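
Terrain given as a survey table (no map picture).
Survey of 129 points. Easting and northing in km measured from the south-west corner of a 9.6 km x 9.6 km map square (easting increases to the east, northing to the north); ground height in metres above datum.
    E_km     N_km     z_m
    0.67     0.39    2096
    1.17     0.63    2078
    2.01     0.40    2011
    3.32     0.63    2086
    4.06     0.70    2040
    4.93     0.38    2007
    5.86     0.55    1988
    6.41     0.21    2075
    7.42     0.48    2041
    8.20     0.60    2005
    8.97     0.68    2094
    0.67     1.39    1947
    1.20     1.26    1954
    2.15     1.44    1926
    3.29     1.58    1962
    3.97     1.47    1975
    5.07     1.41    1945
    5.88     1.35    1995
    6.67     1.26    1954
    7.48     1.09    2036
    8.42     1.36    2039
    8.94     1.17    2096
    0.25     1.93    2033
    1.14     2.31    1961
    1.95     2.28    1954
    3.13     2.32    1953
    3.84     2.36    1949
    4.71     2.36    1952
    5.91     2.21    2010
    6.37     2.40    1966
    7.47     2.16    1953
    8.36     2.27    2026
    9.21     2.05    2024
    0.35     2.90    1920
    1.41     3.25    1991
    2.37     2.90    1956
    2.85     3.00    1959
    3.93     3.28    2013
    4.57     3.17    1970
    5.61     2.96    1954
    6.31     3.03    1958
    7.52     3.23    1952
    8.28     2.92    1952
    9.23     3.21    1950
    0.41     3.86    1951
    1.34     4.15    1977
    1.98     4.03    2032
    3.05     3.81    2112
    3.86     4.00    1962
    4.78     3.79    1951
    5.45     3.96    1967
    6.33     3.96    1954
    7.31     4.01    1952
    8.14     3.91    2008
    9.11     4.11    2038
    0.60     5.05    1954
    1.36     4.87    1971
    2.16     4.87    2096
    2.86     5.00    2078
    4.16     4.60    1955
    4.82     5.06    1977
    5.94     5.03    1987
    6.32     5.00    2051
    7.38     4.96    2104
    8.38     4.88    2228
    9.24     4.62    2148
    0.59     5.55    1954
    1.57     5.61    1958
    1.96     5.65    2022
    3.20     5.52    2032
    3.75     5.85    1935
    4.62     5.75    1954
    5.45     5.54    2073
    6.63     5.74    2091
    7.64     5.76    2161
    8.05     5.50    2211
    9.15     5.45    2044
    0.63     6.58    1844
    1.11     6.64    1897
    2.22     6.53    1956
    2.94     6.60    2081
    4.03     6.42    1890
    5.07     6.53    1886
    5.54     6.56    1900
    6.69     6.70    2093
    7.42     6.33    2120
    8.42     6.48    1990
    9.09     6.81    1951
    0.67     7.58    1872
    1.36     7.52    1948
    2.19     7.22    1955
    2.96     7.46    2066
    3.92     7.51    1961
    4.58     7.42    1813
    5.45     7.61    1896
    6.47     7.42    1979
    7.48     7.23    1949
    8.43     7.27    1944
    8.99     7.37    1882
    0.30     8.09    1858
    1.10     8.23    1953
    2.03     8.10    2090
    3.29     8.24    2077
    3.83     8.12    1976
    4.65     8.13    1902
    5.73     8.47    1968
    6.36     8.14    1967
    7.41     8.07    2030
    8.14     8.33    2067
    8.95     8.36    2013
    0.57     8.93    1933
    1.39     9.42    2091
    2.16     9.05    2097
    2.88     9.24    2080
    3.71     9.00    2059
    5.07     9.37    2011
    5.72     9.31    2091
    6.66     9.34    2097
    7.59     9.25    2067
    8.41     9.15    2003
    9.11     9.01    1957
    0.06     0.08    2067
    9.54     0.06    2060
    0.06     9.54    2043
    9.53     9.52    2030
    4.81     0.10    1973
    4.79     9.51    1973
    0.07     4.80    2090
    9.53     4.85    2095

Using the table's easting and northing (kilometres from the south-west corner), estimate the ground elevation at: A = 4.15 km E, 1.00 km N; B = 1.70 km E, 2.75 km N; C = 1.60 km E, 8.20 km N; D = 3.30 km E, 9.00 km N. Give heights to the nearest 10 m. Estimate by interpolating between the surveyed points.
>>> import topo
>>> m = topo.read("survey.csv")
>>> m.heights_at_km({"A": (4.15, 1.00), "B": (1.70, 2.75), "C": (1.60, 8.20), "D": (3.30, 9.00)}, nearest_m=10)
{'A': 2020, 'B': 1970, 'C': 2020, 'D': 2060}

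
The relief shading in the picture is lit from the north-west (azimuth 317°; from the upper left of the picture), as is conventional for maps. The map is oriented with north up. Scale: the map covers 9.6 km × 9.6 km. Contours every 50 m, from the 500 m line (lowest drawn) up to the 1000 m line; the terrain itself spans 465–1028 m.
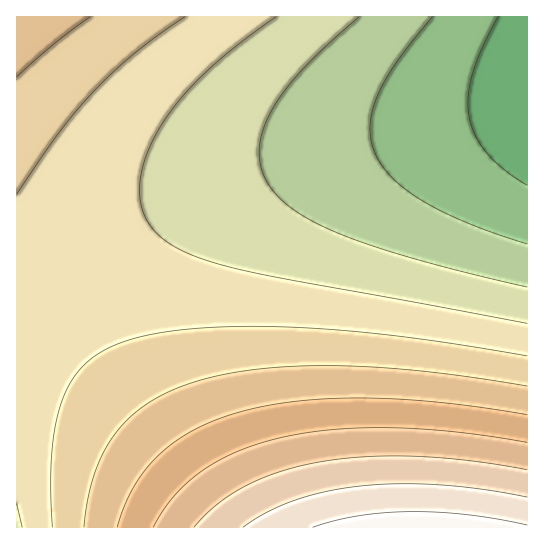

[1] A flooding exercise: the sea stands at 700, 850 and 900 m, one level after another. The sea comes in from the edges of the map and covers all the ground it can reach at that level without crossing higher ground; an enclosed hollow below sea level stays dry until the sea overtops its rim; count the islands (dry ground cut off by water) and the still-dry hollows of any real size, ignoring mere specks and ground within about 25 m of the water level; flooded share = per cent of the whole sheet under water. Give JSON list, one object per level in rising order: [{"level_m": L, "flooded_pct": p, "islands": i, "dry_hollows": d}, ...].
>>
[{"level_m": 700, "flooded_pct": 61, "islands": 0, "dry_hollows": 0}, {"level_m": 850, "flooded_pct": 88, "islands": 0, "dry_hollows": 0}, {"level_m": 900, "flooded_pct": 92, "islands": 0, "dry_hollows": 0}]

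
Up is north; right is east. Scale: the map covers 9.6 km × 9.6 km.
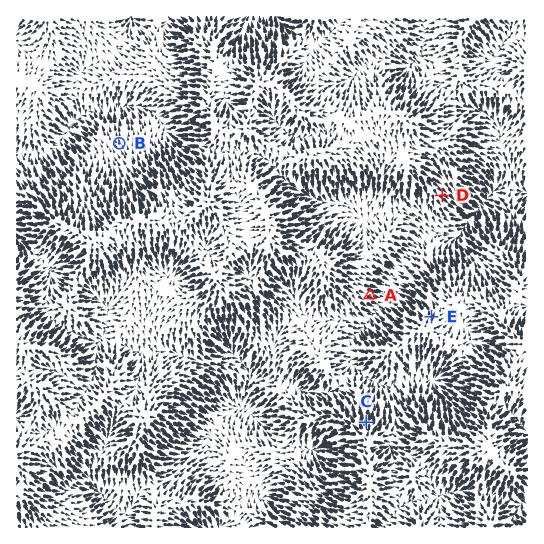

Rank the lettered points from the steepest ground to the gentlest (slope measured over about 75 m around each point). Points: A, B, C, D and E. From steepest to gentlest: C A D E B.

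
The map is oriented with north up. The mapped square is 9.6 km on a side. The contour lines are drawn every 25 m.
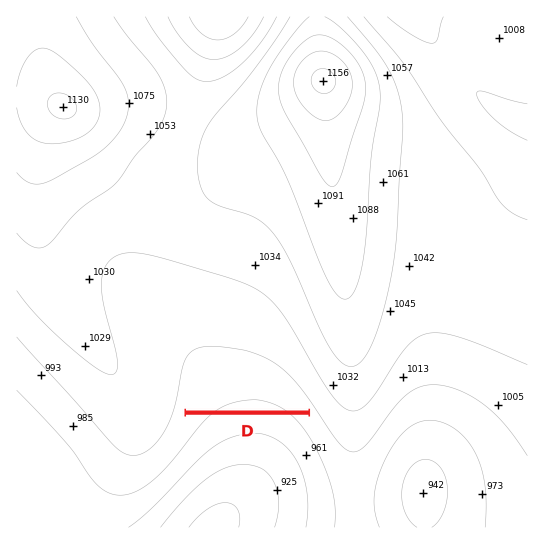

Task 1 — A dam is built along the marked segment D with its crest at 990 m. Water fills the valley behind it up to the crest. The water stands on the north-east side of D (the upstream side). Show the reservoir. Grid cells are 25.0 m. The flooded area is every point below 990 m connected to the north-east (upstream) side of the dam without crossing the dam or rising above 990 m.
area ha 112.9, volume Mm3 9.33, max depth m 22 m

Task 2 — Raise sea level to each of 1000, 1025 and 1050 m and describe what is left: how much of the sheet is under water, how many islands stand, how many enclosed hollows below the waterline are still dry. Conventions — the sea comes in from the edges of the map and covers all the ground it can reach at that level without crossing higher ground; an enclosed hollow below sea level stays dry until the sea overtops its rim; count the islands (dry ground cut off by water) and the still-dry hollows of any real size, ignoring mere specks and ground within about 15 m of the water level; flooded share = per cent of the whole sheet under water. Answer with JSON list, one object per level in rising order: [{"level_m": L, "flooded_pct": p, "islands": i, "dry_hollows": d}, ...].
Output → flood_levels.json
[{"level_m": 1000, "flooded_pct": 27, "islands": 0, "dry_hollows": 0}, {"level_m": 1025, "flooded_pct": 48, "islands": 0, "dry_hollows": 0}, {"level_m": 1050, "flooded_pct": 73, "islands": 0, "dry_hollows": 0}]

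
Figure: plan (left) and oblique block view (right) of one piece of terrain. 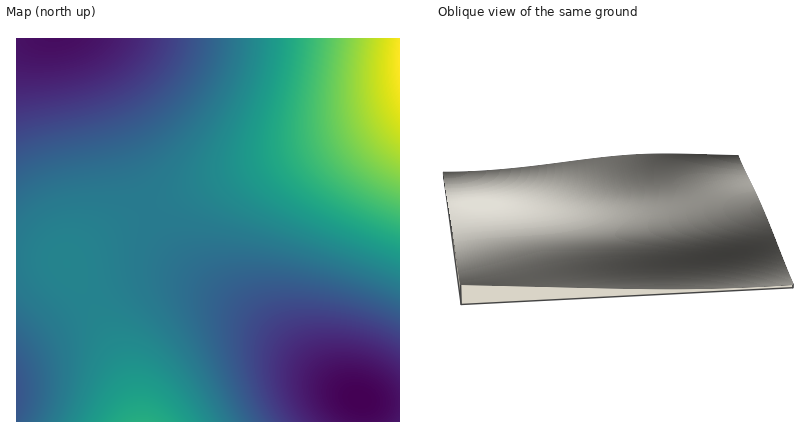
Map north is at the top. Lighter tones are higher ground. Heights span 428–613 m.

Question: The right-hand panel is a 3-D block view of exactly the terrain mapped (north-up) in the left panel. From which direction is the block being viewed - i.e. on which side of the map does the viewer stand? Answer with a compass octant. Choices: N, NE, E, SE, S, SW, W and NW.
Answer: N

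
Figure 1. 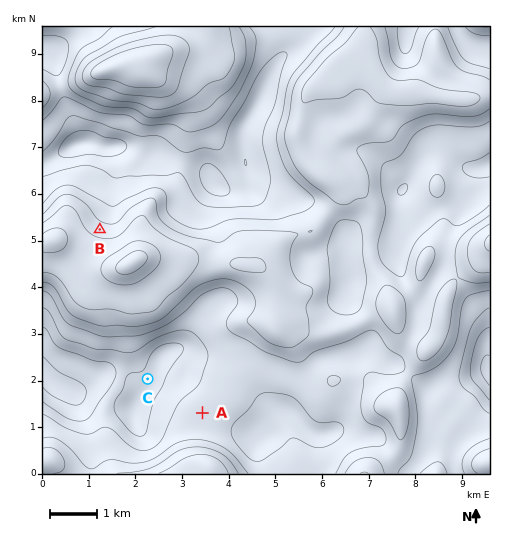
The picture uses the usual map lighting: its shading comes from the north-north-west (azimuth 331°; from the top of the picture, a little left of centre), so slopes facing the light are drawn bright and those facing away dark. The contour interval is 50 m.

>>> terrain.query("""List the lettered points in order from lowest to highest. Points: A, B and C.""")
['C', 'A', 'B']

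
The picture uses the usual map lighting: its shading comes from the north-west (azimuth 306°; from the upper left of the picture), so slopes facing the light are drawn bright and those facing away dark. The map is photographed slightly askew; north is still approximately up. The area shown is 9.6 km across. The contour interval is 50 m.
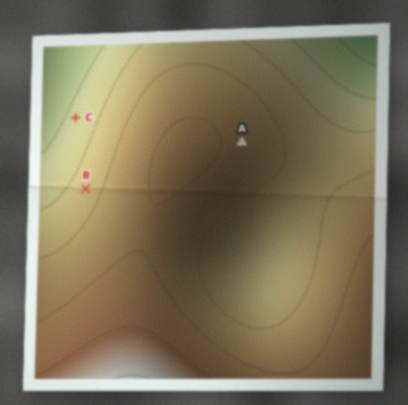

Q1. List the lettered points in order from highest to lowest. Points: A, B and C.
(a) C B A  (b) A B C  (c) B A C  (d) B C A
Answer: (b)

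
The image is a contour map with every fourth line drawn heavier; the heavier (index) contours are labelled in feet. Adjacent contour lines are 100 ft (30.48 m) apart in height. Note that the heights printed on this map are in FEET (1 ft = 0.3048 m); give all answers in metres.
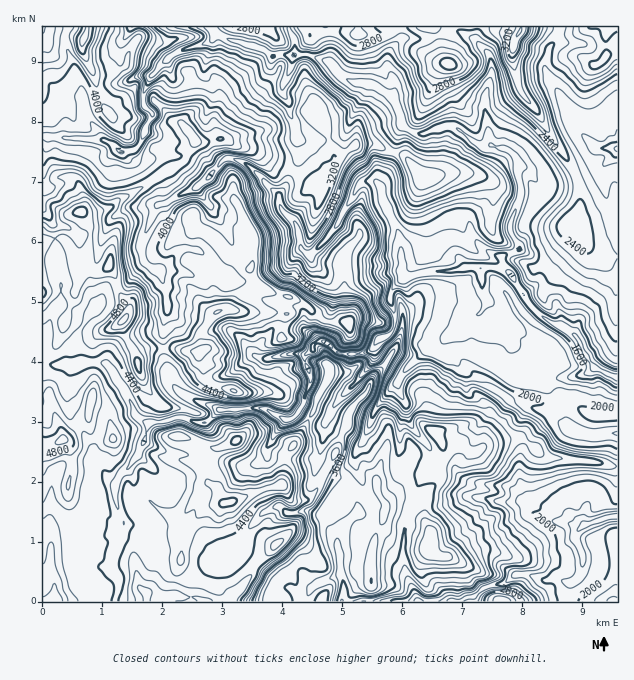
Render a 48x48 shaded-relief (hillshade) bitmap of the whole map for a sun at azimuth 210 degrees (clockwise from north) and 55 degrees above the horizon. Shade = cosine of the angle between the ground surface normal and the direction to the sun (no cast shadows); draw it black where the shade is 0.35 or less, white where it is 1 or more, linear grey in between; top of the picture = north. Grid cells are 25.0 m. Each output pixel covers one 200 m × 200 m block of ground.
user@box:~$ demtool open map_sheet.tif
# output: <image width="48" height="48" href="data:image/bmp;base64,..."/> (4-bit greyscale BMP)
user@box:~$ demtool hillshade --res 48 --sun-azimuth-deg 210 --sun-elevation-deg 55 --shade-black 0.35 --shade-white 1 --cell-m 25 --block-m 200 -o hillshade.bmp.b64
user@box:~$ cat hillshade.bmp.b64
<image width="48" height="48" href="data:image/bmp;base64,Qk32BAAAAAAAAHYAAAAoAAAAMAAAADAAAAABAAQAAAAAAIAEAAATCwAAEwsAABAAAAAAAAAAAAAAABEREQAiIiIAMzMzAERERABVVVUAZmZmAHd3dwCIiIgAmZmZAKqqqgC7u7sAzMzMAN3d3QDu7u4A////AJiKq7y5mYiZiJqrp4ztzM7d3tUAJImaqaiaqryZmpmqqIq7uq3tqs7d7LhUaKqqqqmrqsuZu6qqqZrLypzKit7e3KiKy7uqu6qru7uru6q7usqsuJy6m97cp2i8qamby6qru7q7uqu7u8yal6y6q8y4VomYiImcvKq7uru7u7vMuqmXV7u6uruWZ4d3d4iqmqq7ury7u7zcupdUScu7urp1Z3d3eJq7qavLury7u8zcuqmYm7u7urp2ZnZ3mrvMy7zKqru7q7zKmr3Ziqu8qaqXeJmau7vMzcy6qrq6u7ynaKyGiqurmaqZm7u7zMzM3cu6q7mqvMuXd3dmiqiqmaqqrNy83d3e7cy6vLqszMuquoiHmqeZqqqrzcus3czLqcy6zbqs3MusyqmpmZeJqam7u7mcynVVVquazJiqunWLp4dWaIiZmYrLqYiKlTR4iamLuoe6dDVTJCIjiap4lmqXd3Z3U2q8zKibuXjdqIhlUynHuqlpU1hVZmZUR6vMu6mruHzsmJvu2967m6eHM5mHZWRGiau5mImql53Yau/+yrp5fJmFJ7qGVVRnmamHdYmpd862re63NGd1nKmDOZdkV2Z5qqmGZ6q6m96HzuyXVXdDuSEweJY0iYiru7qHzry8zex53cuWWLuakAmEaWVoqZq7u7ls7szM3upoqZlkje62ev5mhliqqru7u5aO7czLzdl4iJl53dyoz/1FtYmruqu7uWjd3du7qrl3mru93Mus7rdFRpmruqq7iL3t3cu7uphWrLqamau6YiEACImqu6q5je3t3KvLzKU2rKh3iqhQADIRRmmaqpun3t3d3JvMzZM3u6qZu2AABZdURHiJmKt67d3d3KvLzGNqy7u8ySABSrl0R6qqqrqd3M3dzLu6qUSc3LvMuUJEmqqHaczMvMzcrN3cu7uqp1aszLzLuUJX2YqnScy7zM7Lzd3Lqpmrp3eqvMuquBFL23mjStzMzN2c3d3KqYvMmHeam7iLtABu2ahxXO3MzNucy7u6mau5Z3iamHaskATO2ZdCje3MzdurupmpmqmGRoiruEa7YCruymdWve7c3dyqu6qpmquVRnm8yph5QG3cumZ5zd3MzcuIu7y5q7p0aIibu6uWA83Lqoeb7duruqhYvN25qpdmiHiqu7q3jdqqqpmb7sh4dkRaze2ZmYd4iLybu8vN7JiJqqqr22RWU1et3uuJqaqqreyazLq7mIiKu5iHdkZ2WKvd79eLu8zM3tmpy4eGZ3eMy5dlZ6y6vcze/4esvLu73ah7lmdmZmWMynZGat7N7L3v+1m8u7u82oWMVFdndmWbpzNGe93cy73v1WrMu7u8yXWGV3eId2eqcgN4vd3cy73edIzdy8y9yIeFeqiXd3mZQUrN3d7ty73dZr3ty8zOqal5mYh2ZneWRb7t3u3duY3sed3dy7vdiZmJuXZEVZu5vO7t3typdo7sesy6vKvciaiZqYZorN293e7czcuoeL7bebu8u6vLmJaGepiM7uqu3e3Lzcy5i+7MqLzdzA=="/>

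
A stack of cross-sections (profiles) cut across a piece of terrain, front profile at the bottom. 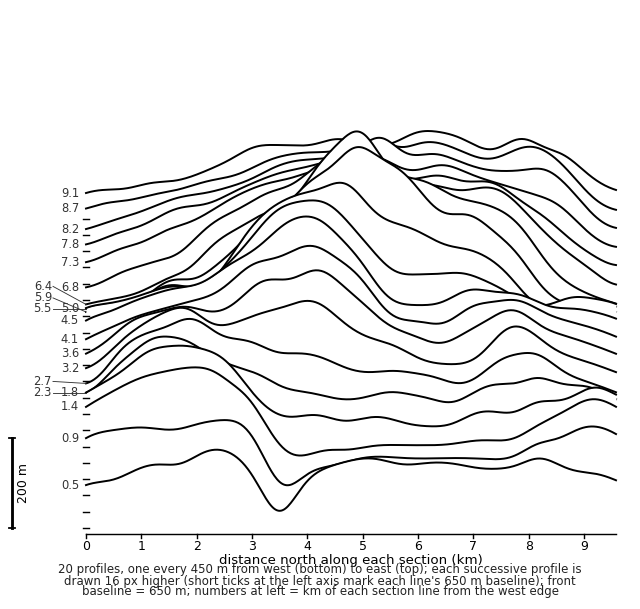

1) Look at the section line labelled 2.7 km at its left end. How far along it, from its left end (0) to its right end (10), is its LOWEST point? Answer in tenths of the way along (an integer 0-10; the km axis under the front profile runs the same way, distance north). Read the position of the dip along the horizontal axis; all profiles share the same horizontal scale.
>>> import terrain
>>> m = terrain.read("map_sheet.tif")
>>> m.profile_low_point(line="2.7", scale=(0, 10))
10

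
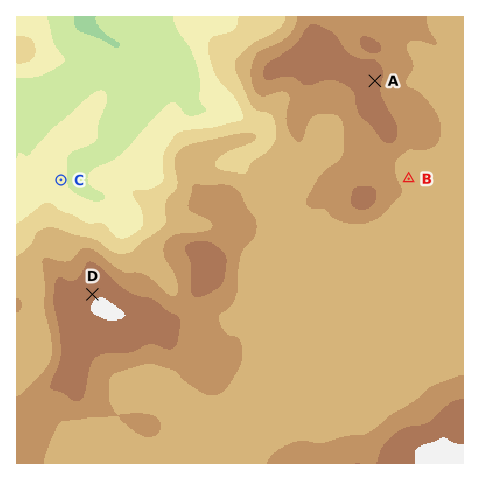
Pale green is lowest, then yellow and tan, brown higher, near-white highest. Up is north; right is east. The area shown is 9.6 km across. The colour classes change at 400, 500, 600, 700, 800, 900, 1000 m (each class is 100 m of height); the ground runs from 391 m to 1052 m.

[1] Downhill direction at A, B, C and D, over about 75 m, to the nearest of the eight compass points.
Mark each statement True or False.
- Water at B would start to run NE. True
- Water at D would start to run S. False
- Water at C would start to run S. False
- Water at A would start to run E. True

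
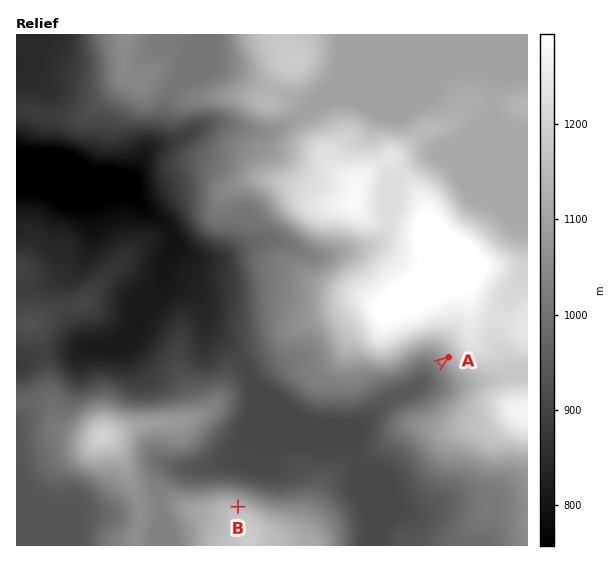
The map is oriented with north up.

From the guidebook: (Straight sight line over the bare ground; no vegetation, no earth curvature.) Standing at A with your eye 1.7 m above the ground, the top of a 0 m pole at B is visible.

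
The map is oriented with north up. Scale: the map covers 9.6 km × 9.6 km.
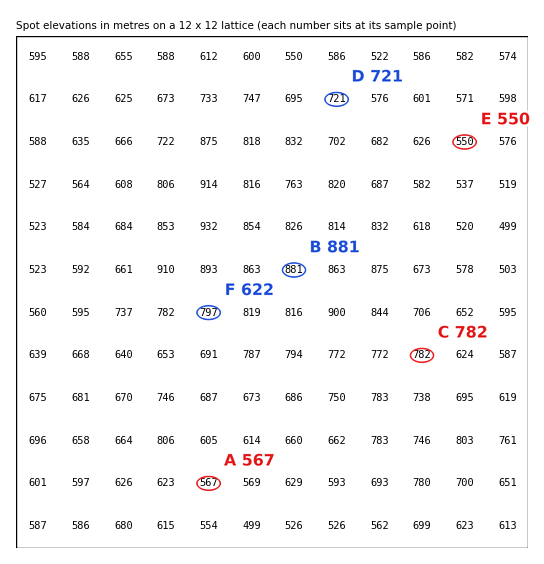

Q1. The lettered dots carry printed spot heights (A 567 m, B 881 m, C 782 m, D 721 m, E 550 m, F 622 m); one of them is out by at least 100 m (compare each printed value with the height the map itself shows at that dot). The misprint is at F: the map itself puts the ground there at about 797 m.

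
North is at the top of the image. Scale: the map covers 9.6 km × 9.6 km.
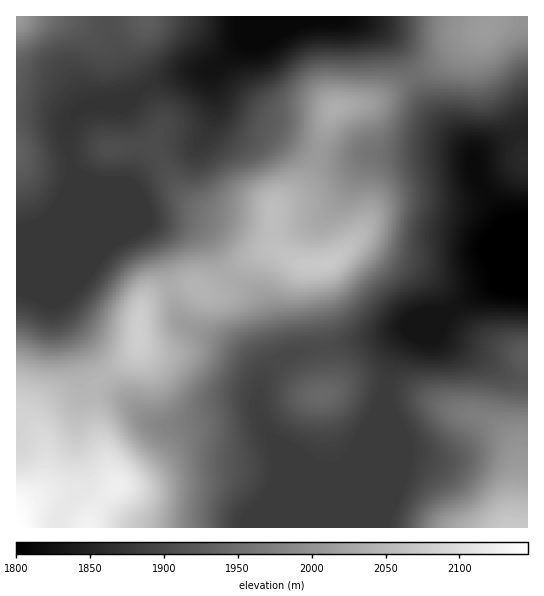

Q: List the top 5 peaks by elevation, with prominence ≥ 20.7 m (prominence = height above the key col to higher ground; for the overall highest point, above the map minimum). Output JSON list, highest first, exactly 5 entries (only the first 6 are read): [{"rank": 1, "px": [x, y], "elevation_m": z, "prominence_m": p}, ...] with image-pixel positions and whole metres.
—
[{"rank": 1, "px": [139, 334], "elevation_m": 2080, "prominence_m": 35}, {"rank": 2, "px": [327, 263], "elevation_m": 2072, "prominence_m": 41}, {"rank": 3, "px": [335, 107], "elevation_m": 2036, "prominence_m": 27}, {"rank": 4, "px": [486, 30], "elevation_m": 2012, "prominence_m": 61}, {"rank": 5, "px": [322, 395], "elevation_m": 1943, "prominence_m": 39}]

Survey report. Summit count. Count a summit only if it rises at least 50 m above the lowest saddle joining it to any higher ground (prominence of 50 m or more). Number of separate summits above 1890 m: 1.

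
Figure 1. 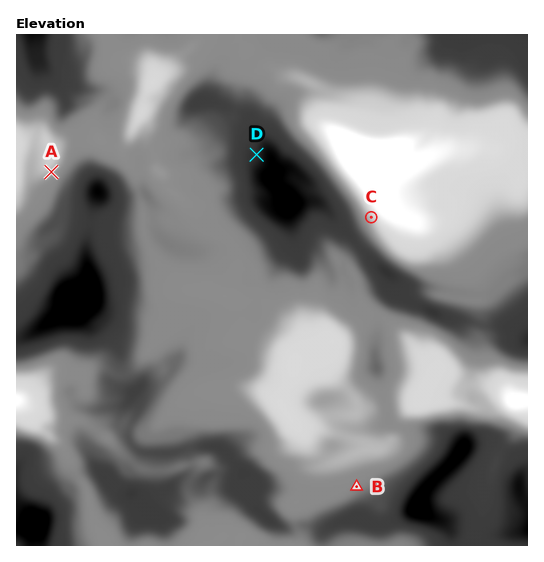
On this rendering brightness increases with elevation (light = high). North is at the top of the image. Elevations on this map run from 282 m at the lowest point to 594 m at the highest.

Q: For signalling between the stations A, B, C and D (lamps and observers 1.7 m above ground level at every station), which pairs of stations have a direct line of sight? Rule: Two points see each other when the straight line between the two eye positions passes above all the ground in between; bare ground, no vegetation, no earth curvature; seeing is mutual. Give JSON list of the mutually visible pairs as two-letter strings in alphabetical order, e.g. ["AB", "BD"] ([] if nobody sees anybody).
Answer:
["AC", "CD"]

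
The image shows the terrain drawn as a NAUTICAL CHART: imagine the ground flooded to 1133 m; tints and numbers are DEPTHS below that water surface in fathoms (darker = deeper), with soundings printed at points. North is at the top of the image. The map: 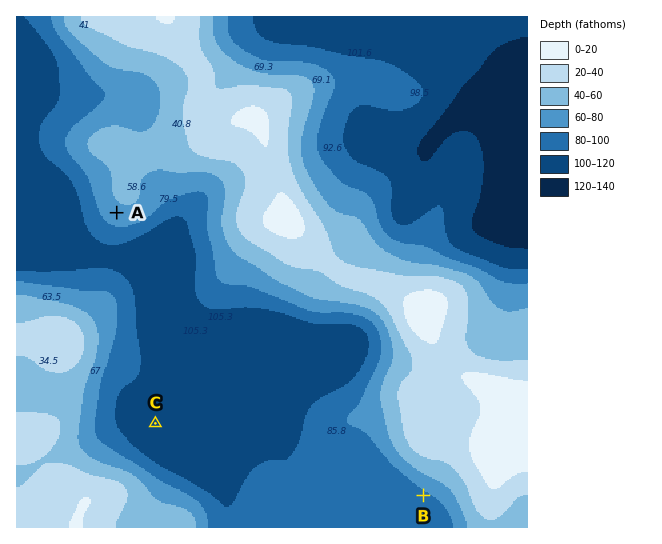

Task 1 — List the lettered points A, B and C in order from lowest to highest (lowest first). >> C B A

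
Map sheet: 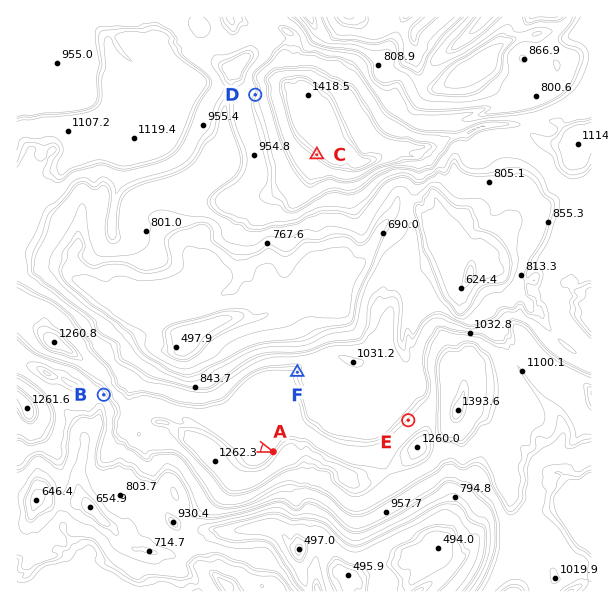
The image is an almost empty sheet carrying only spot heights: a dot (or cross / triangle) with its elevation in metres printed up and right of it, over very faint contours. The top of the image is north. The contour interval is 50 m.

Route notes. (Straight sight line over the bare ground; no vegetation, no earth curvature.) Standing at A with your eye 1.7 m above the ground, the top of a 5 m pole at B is out of sight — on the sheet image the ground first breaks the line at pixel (232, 438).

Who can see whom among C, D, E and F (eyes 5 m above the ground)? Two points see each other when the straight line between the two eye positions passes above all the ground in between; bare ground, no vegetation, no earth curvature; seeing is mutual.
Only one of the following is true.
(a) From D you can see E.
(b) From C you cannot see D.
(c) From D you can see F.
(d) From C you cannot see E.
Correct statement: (b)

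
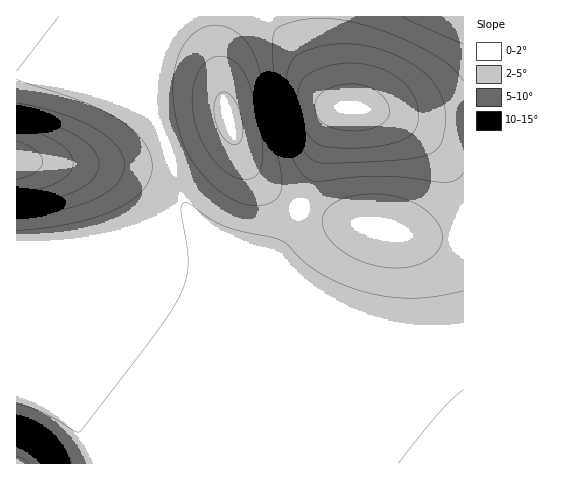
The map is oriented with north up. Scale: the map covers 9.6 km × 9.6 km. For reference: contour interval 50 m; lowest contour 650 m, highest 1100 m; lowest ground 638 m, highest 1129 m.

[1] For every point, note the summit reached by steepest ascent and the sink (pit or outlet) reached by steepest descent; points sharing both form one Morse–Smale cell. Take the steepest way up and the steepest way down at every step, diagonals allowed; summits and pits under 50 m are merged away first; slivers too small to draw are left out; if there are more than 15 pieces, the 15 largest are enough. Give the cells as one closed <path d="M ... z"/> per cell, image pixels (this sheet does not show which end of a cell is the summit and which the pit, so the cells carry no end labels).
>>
<path d="M167 151l-31 10-28 3-92-3 0 214 45 35 17 17 15 22 5 14 365 1 1-38-38-37-69-57-62-43-31-30-29-9-12-5-27-24-13-20z"/><path d="M302 208l-2 2-20 39-13 13 34 32 52 35 52 42 58 55 1-189-30 1-23-3-32-8-42-7z"/><path d="M174 16l-157 0-1 144 57 4 35 0 28-3 31-10-3-12-13-30 0-28 9-38z"/><path d="M319 16l-106 1 1 23 10 59 6 25 9 26 14 23 18 18 28 16 3 0 9-24 18-57 13-17 6-1-9-9-6-12-9-33z"/><path d="M353 107l-11 2-11 13-15 49-15 37 36 12 42 7 32 8 23 3 29-2 1-117-55-1z"/><path d="M463 16l-143 0-1 12 5 26 15 45 9 8 15 1 36 8 64 3z"/><path d="M229 123l-12 9-49 20 15 49 13 20 27 24 12 5 21 5 13 6 13-16 19-37-25-14-23-21-14-23z"/><path d="M213 16l-38 0-11 17-8 21-5 27 0 28 17 42 49-19 13-9-10-45z"/><path d="M17 375l-1 88 81 1-4-15-15-22-17-17z"/>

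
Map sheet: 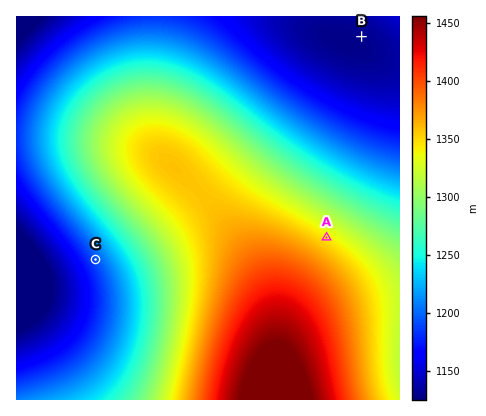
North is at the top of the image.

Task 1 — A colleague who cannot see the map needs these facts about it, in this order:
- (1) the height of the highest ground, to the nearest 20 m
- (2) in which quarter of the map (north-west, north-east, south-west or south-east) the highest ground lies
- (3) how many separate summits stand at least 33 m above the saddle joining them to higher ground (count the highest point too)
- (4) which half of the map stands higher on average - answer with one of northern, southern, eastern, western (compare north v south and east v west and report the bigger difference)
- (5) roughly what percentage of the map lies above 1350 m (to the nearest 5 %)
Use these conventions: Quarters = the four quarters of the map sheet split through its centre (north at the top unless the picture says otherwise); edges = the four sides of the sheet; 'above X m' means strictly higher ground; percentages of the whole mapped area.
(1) The highest point reaches roughly 1480 m.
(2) The highest ground is in the south-east quarter.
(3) Counting only tops that stand 33 m proud, the map has 1 summit.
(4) On average the southern half of the map is the higher ground.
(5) Roughly 25 % of the ground is higher than 1350 m.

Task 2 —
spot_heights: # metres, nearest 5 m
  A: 1345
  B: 1130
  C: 1195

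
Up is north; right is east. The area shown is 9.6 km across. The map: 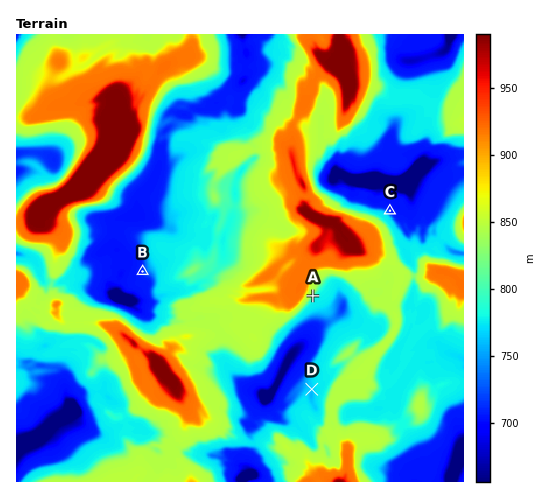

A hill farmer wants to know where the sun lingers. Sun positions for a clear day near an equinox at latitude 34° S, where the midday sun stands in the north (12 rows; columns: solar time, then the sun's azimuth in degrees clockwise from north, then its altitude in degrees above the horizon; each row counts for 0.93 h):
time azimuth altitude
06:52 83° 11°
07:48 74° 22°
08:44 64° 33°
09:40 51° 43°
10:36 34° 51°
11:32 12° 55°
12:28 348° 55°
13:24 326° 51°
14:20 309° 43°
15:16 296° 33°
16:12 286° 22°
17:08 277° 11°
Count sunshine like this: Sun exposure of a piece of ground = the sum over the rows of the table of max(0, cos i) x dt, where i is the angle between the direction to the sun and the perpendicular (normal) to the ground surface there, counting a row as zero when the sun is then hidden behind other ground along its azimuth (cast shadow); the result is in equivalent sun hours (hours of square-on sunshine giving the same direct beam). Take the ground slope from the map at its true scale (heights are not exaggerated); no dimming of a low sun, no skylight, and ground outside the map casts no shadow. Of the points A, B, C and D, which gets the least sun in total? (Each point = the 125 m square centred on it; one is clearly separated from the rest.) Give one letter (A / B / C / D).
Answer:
A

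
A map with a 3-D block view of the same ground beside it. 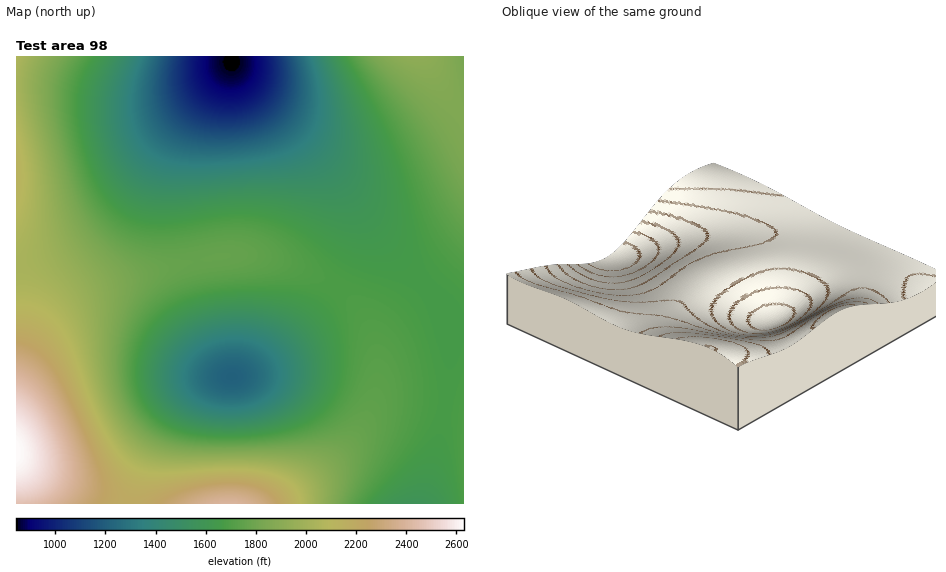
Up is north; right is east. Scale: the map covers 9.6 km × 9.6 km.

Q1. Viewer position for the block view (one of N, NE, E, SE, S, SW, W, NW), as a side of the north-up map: SW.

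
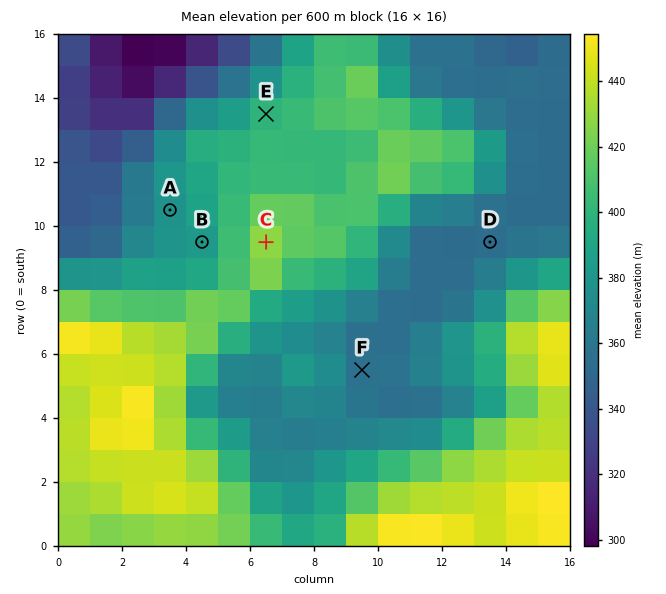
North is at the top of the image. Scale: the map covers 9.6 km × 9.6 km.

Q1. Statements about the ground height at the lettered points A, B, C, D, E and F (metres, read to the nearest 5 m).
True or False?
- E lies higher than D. True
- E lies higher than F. True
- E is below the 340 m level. False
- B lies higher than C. False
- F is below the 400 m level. True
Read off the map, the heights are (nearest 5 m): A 380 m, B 380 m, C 430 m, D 355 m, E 400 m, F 355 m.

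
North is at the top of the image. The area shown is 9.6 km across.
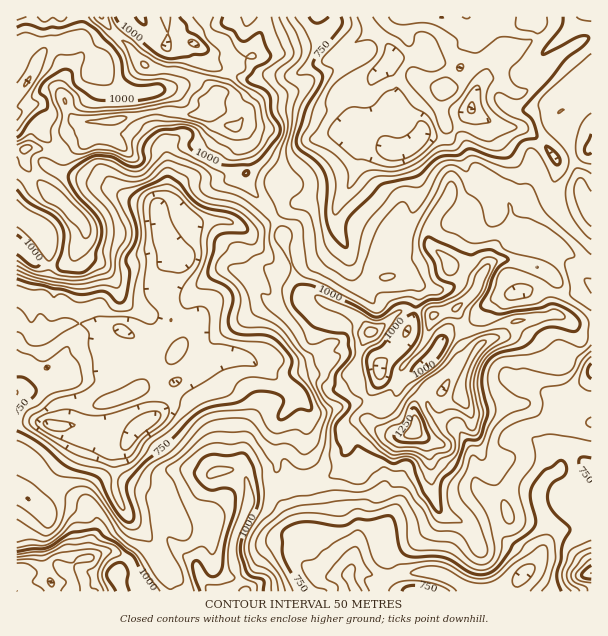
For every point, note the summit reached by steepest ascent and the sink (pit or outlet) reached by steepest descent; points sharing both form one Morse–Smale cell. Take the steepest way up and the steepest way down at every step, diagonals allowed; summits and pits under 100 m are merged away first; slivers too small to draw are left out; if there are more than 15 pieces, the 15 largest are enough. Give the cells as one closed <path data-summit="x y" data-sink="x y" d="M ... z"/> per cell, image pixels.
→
<path data-summit="414 432" data-sink="411 146" d="M579 16l-213 0 0 4 6 9 12 10 8 17-20 22-21 2-14 12 12 16 1 6-2 9-7 10-17 3-6 7-8 15-26 30 12 12 5 3-13 3-14 12 6 9 10 36 3 2 15-3 13-6 9-6 10-10 1-4 7 13 4 20 10 13 22 6 30-5 4 4-3 22 19 7 22-8 20-18 4-11 10-16 2-9 8-13 10-7 21-4 12 8 9 10-2 10-8 11 9 5 5 7-3 13 0 20 22 10 16 0 1-225-25 9-9 6-4 14-20 22 0 27-11 21-13 10-6-13-28-25-7-14-3-12-10-11-11-8-5-15 0-11 4-9 18-8 10-11 4-9 0-18 12 14 22 12 15 4 7-5 8-12 34-31z"/><path data-summit="414 432" data-sink="348 575" d="M558 314l-45 8-13 15-18 6-10 13-9 19-3 12 1 10-23 7-12-18-11 18 0 27-2 2-9 3-14-2-13-6-12-8-8 0-13 6-2 2 0 10 6 9-5 12 0 8-7 7-18 7-24 0-14 4 2 15 13 30 17 10 20 22 16 12 8-4 19 7 12 1 21-6 27 0 18 8 15 12 47 0 3-13 17-15 11-19 2-18-10-29 4-15 22-17 8-3 10 0 8 7 2 0 0-146-17 0z"/><path data-summit="207 114" data-sink="138 428" d="M167 110l-17 2-36 9-22 1-4 18-25 14-7 0-18-6-22 2 0 168 17 20 8 0 16-10 12-4 44 2 19 10 8 6 12 0 9-4 8-8 3-10-4-33 1-15 6-14 0-6-6-6-6-12-5-19 10-4 9 0 12 12 33-3 8 2 16 8 8 0 20-12-28-38 0-42-5-7-5-4-9-1-12-14-24 3z"/><path data-summit="246 591" data-sink="138 428" d="M236 356l-12 0-18 6-17 12-15 8-12 28-9 8-15 9-11 16-13 10 1 38 3 9 12 19 21 21 7 14 11 12 0 16 4 10 71-1-10-27 0-25 14-35 0-10 6-4 16-2 10-5-6-30 3-28 5-9 10-11 6-12-25-17-9-9z"/><path data-summit="371 332" data-sink="138 428" d="M177 211l-9 0-10 4 5 19 6 12 6 6 0 6-6 14-1 22 4 24 5 2 14 0 7 6 0 21 3 19 23-10 12 0 22 8 21 16 14 8 21 24 10 0 35-10 15-15 5-7 1-15 22-21 12-26 0-8-15 2-15 13-13 7-7-9-11-10-50-21-7-8-4-18-16 0-20-20-4-9-10-9-20-8-33 3z"/><path data-summit="414 432" data-sink="138 428" d="M531 230l-21 4-12 9-6 11-2 9-10 16-4 11-20 18-22 8-18-6-14 34-22 21-2 18-15 15-39 14-13-2-12-14-4 3-13 17-5 9-3 28 3 9 0 14 4 8 13-3 24 0 18-7 7-7 0-8 5-12-6-9 0-10 11-7 12-1 12 8 13 6 14 2 9-3 2-2 0-27 13-19 0 7 10 12 23-7-1-10 3-12 9-19 10-13 18-6 13-15 40-8 0-20 3-13-5-7-9-5 8-11 2-10-9-10z"/><path data-summit="414 432" data-sink="138 428" d="M176 319l-6 2-1 9-8 8-9 4-12 0-8-6-19-10-29-2-21 1-22 13-8 0-17-18 1 174 7 2 6 4 24-24 20-32 2-9-4-9 14 1 4 10 8 8 9 5 9 0 7-4 15-19 15-9 9-8 12-27 26-17-2-19 0-21-7-6z"/><path data-summit="207 114" data-sink="411 146" d="M365 16l-99 0-13 38-21 9 0 6-8 20-12 10-1 12 4 1 12 14 12 2 5 7 0 17 3 7-1 21 27 37 15-11 13-3-13-11-4-4 2-3 20-21 12-21 6-7 17-3 7-10 2-9-1-6-12-16 14-12 21-2 20-22-4-11-16-16z"/><path data-summit="207 114" data-sink="27 81" d="M101 16l-85 1 1 133 21-2 18 6 7 0 25-14 4-18 22-1 47-11 30 5 18-1 2-3 0-7 5-11-10-9-20-11-34-5-9-4-15-19-22-21z"/><path data-summit="18 575" data-sink="138 428" d="M83 426l-11 0 4 9-2 9-10 18-26 30-8 8-6-4-8-1 0 96 155 1-2-26-11-12-7-14-21-21-12-19-3-9-1-33 0-5 2-3-9 0-9-5-8-8-4-9z"/><path data-summit="414 432" data-sink="471 108" d="M591 16l-10 0-7 10-23 20-11 11-8 12-7 5-15-4-22-12-12-14 0 18-4 9-10 11-7 4-9 2-4 5-2 17 5 15 18 15 13 30 28 25 6 13 13-10 11-21 0-27 20-22 4-14 9-6 12-4 13-6z"/><path data-summit="246 591" data-sink="348 575" d="M279 484l-9 4-16 2-6 4 0 10-14 35-2 18 12 34 112 1-7-17-17-13-20-22-17-10-13-30 0-14z"/><path data-summit="591 573" data-sink="348 575" d="M582 463l-10 0-8 3-22 17-4 15 10 29-1 12-6 16-6 9-17 15-2 13 76-1 0-120z"/><path data-summit="207 114" data-sink="194 44" d="M204 16l-102 1 4 7 22 21 15 19 9 4 22 2 17 4 15 10 10 12 8-7 4-6 4-14 0-7-4-14-18-15-5-9z"/><path data-summit="371 332" data-sink="411 146" d="M341 236l-1 4-19 16-29 10 4 18 7 8 50 21 11 10 7 9 13-7 15-13 16-3 3-22-4-4-30 5-22-6-10-13-4-20z"/>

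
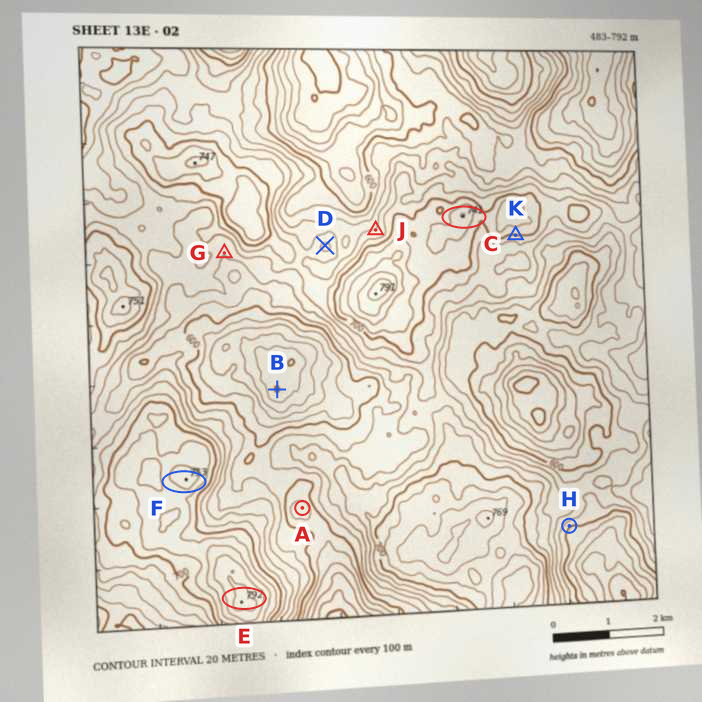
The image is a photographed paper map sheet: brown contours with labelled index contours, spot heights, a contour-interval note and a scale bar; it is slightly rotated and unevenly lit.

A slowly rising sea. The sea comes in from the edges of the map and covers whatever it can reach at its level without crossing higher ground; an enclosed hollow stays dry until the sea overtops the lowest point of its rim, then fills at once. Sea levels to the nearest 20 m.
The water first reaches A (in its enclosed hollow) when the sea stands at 600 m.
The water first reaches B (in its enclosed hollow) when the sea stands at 620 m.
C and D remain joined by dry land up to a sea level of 660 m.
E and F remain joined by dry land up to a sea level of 720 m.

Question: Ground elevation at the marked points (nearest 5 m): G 640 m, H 605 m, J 660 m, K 700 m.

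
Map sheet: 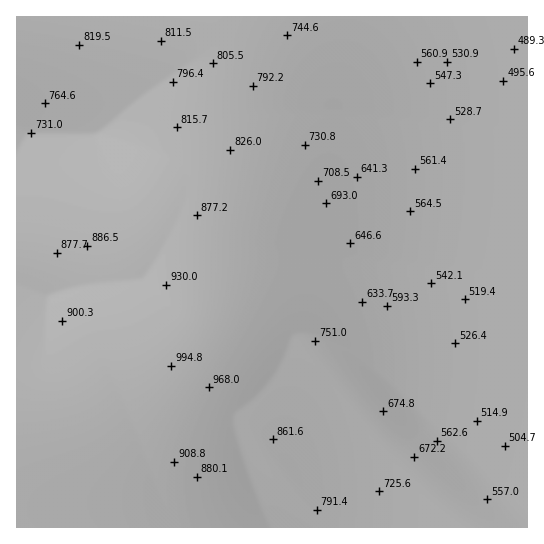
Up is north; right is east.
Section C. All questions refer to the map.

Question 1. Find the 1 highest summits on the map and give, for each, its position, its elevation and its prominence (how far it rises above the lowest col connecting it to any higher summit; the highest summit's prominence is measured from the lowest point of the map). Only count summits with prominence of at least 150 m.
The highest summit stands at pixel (171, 366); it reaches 995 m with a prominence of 513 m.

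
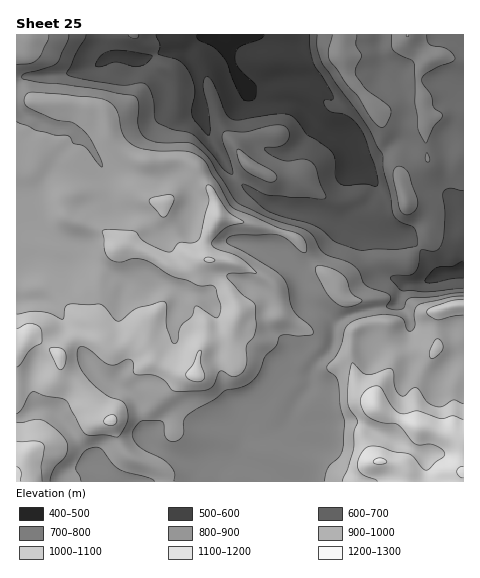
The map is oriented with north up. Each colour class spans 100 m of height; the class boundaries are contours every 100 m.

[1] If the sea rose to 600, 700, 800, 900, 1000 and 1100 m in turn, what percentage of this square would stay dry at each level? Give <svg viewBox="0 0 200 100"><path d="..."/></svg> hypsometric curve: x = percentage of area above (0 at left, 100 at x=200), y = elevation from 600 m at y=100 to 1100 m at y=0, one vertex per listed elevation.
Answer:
<svg viewBox="0 0 200 100"><path d="M185 100l-21-20-26-20-40-20-60-20-30-20"/></svg>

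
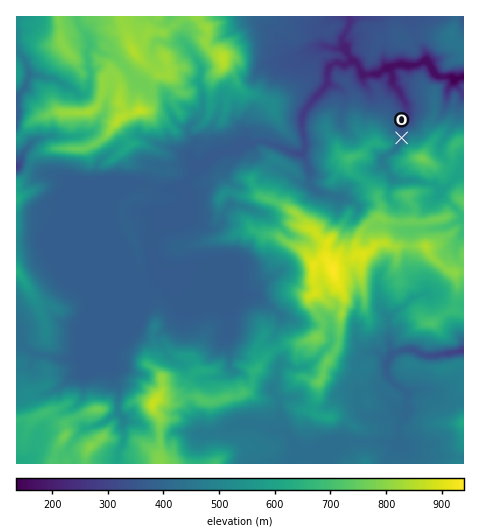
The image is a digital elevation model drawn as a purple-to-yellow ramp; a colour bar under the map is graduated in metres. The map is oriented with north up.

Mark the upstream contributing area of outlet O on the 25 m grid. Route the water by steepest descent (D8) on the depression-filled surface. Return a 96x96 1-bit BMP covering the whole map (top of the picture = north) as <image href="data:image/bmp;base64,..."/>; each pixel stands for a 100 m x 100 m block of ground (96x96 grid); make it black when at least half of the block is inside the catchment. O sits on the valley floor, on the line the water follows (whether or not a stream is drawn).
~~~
<image width="96" height="96" href="data:image/bmp;base64,Qk2+BAAAAAAAAD4AAAAoAAAAYAAAAGAAAAABAAEAAAAAAIAEAAATCwAAEwsAAAIAAAAAAAAA////AAAAAAAAAAAAAAAAAAAAAAAAAAAAAAAAAAAAAAAAAAAAAAAAAAAAAAAAAAAAAAAAAAAAAAAAAAAAAAAAAAAAAAAAAAAAAAAAAAAAAAAAAAAAAAAAAAAAAAAAAAAAAAAAAAAAAAAAAAAAAAAAAAAAAAAAAAAAAAAAAAAAAAAAAAAAAAAAAAAAAAAAAAAAAAAAAAAAAAAAAAAAAAAAAAAAAAAAAAAAAAAAAAAAAAAAAAAAAAAAAAAAAAAAAAAAAAAAAAAAAAAAAAAAAAAAAAAAAAAAAAAAAAAAAAAAAAAAAAAAAAAAAAAAAAAAAAAAAAAAAAAAAAAAAAAAAAAAAAAAAAAAAAAAAAAAAAAAAAAAAAAAAAAAAAAAAAAAAAAAAAAAAAAAAAAAAAAAAAAAAAAAAAAAAAAAAAAAAAAAAAAAAAAAAAAAAAAAAAAAAAAAAAAAAAAAAAAAAAAAAAAAAAAAAAAAAAAAAAAAAAAAAAAAAAAAAAAAAAAAAAAAAAAAAAAAAAAAAAAAAAAAAAAAAAAAAAAAAAAAAAAAAAAAAAAAAAAAAAAAAAAAAAAAAAAAAAAAAAAAAAAAAAAAAAAAAAAAAAAAAAAAAAAAAAAAAAAAAAAAAAAAAAAAAAAAAAAAAAAAAAAAAAAAAAAAAAAAAAAAAAAAAAAAAAAAAAAAAAAAAAAAAAAAAAAAAAAAAAAAAAAAAAAAAAAAAAAAAAAAAAAAAAAAAAAAAAAAAABwAAAAAAAAAAAAAAB4AAAAAAAAAAAAAAB//+AAAAAAAAAAAAB///AAAAAAAAAAAAA///gAAAAAAAAAAAA///8AAAAAAAAAAAAf//8AAAAAAAAAAAAH//8AAAAAAAAAAAAD//8AAAAAAAAAAAAD//8AAAAAAAAAAAAD//8AAAAAAAAAAAAD//8AAAAAAAAAAAAD//8AAAAAAAAAAAAH//8AAAAAAAAAAAAP//8AAAAAAAAAAAAf//8AAAAAAAAAAAB///8AAAAAAAAAAAD///8AAAAAAAAAAAH///8AAAAAAAAAAAH//4cAAAAAAAAAAAD//gcAAAAAAAAAAAA/+AcAAAAAAAAAAAAf8AMAAAAAAAAAAAAM4AMAAAAAAAAAAAAAYAAAAAAAAAAAAAAAAAAAAAAAAAAAAAAAAAAAAAAAAAAAAAAAAAAAAAAAAAAAAAAAAAAAAAAAAAAAAAAAAAAAAAAAAAAAAAAAAAAAAAAAAAAAAAAAAAAAAAAAAAAAAAAAAAAAAAAAAAAAAAAAAAAAAAAAAAAAAAAAAAAAAAAAAAAAAAAAAAAAAAAAAAAAAAAAAAAAAAAAAAAAAAAAAAAAAAAAAAAAAAAAAAAAAAAAAAAAAAAAAAAAAAAAAAAAAAAAAAAAAAAAAAAAAAAAAAAAAAAAAAAAAAAAAAAAAAAAAAAAAAAAAAAAAAAAAAAAAAAAAAAAAAAAAAAAAAAAAAAAAAAAAAAAAAAAAAAAAAAAAAAAAAAAAAAAAAAAAAAAAAAAAAAAAAAAAAAAAAAAAAAAAAAAAAAAAAAAAAA="/>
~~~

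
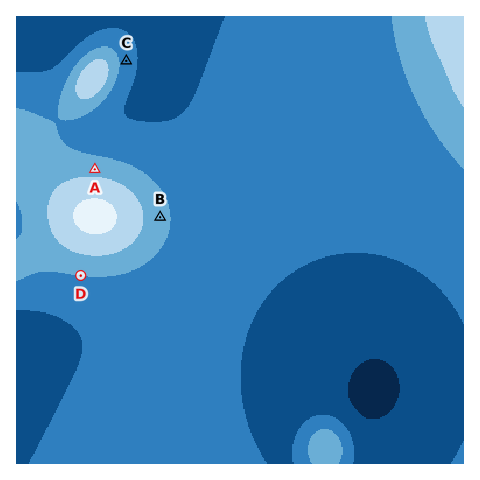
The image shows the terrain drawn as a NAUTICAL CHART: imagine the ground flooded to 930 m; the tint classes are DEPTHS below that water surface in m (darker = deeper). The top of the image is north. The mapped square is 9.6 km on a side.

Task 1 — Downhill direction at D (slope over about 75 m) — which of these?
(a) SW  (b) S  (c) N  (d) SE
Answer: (b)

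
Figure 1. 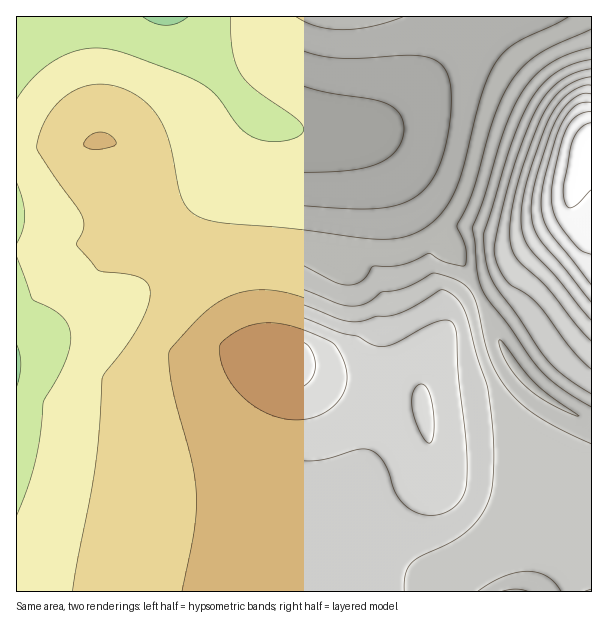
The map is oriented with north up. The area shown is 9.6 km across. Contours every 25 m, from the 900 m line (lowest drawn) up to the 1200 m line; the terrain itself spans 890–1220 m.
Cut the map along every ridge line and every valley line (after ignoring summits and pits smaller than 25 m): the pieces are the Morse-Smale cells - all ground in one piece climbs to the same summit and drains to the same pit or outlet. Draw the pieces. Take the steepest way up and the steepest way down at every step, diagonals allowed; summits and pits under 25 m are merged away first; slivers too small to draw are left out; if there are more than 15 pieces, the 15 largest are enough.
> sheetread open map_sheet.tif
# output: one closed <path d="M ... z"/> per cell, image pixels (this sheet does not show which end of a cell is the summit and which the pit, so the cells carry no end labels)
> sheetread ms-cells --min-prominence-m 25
<path d="M147 244l-17 13-3 24-6 10-10 10-18 12-30 15-47 20 0 243 287 1 9-71 1-54-5-45-10-38-9-16-10-12-18-7-7-5-25-80-7-11-7-3-60 2z"/><path d="M591 16l-413 1 16 25 36 47 30 29 30 10 37 5 27 0 17 6 19 20 25 44 18 25 25 27 28 53 13 33 15 25 23 25 12 9 42 22z"/><path d="M258 116l-2 9-12 21-22 30-33 34-37 30-4 6 7 6 60-2 7 3 7 11 25 80 51 28 45 14 66 10 6 6 4 21 3 5 26 0 28-4 30-2 78 38 1-37-43-23-12-9-23-25-14-22-14-36-28-53-34-39-39-63-14-14-11-5-70-6-21-6z"/><path d="M287 361l-3 2 8 9 10 24 10 47 1 49-8 100 287-1 0-130-2-3-77-36-30 2-28 4-26 0-3-5-4-21-6-6-50-6-34-8-27-10z"/><path d="M177 16l-161 1 0 130 43-1 54-4 16 8 16 17 7 21-1 22-5 11-7 9 1 6 7 8 29-22 35-34 30-38 17-30 0-3-20-19-34-44z"/><path d="M113 142l-97 7 1 199 46-20 30-15 18-12 10-10 6-10 3-24 16-14-6-7-1-6 7-9 6-17-1-24-9-18-13-12z"/>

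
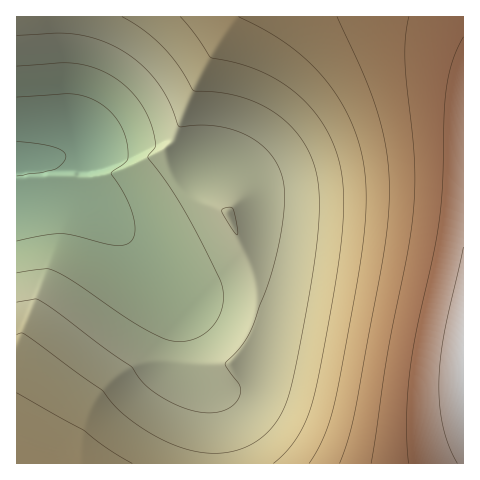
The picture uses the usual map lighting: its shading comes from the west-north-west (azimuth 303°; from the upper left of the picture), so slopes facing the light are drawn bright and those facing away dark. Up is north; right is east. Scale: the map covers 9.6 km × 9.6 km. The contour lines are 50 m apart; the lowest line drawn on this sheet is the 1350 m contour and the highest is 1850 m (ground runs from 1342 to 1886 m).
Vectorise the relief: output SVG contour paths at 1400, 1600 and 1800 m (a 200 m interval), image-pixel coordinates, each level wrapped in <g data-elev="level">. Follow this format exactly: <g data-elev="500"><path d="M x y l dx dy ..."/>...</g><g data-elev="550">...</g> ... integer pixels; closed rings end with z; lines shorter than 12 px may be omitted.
<g data-elev="1400"><path d="M17 97l49-3 11 1 19 6 16 13 7 9 5 10 3 11 1 11-2 6-14 11-1 2 11 15 7 14 4 14 2 12-1 7-2 5-5 3-5 1-14-1-46-10-19 1-26 6"/></g><g data-elev="1600"><path d="M132 463l-26-15-23-18-66-37"/><path d="M180 17l15 17 16 23 28 7 23 8 21 11 19 15 13 15 11 17 9 18 5 19 4 33-3 43-8 56-17 89-7 24-9 20-12 17-15 14"/></g><g data-elev="1800"><path d="M463 37l-10 22-6 25-3 26-1 71-3 37-7 37-17 78-6 35-3 50 2 45"/></g>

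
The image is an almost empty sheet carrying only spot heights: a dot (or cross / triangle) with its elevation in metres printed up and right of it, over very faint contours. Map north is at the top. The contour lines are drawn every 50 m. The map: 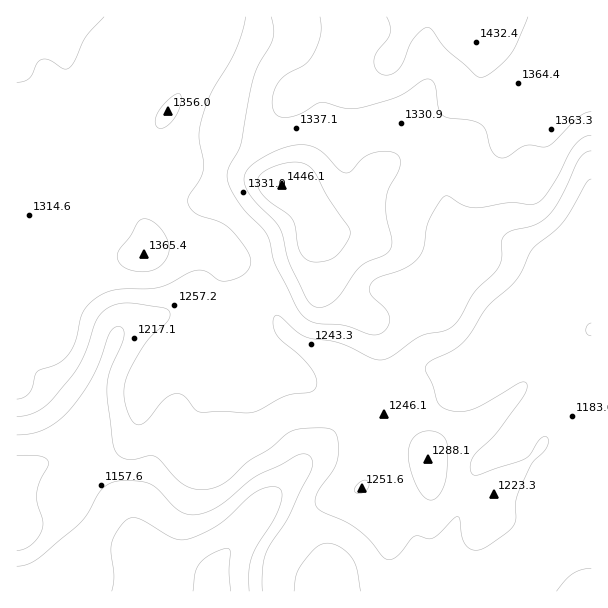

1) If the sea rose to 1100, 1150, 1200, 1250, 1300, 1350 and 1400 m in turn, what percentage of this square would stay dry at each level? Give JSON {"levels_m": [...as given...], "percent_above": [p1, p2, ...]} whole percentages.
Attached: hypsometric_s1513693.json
{"levels_m": [1100, 1150, 1200, 1250, 1300, 1350, 1400], "percent_above": [97, 92, 73, 57, 42, 16, 3]}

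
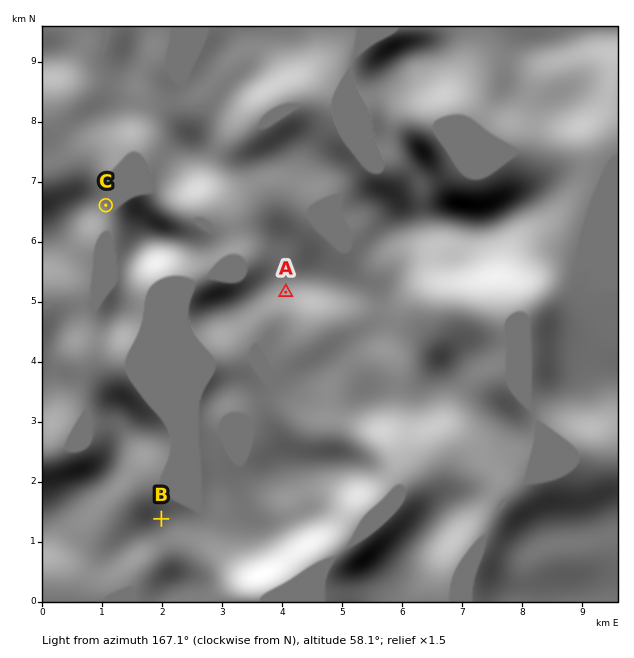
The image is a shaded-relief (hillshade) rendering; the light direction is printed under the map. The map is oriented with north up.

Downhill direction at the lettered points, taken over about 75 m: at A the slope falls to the SW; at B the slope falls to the NE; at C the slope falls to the E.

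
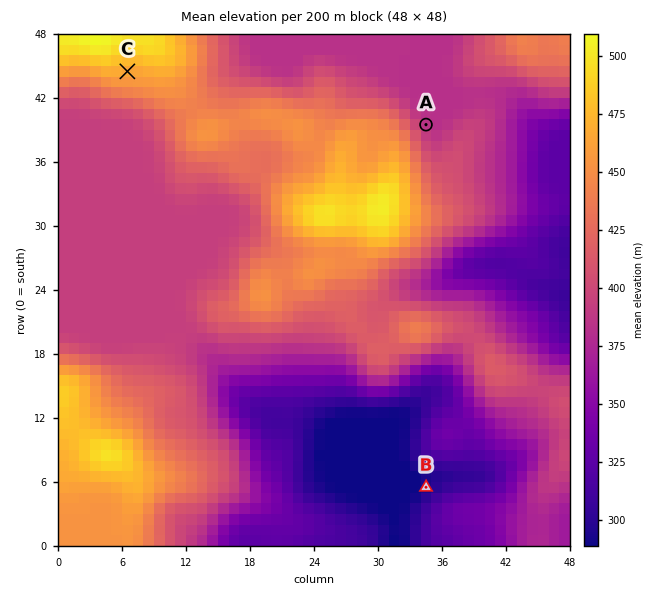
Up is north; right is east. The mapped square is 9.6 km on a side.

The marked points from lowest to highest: B A C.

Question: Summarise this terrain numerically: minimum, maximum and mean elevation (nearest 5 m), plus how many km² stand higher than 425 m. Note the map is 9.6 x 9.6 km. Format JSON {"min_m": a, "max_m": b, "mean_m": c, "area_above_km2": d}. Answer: {"min_m": 285, "max_m": 510, "mean_m": 395, "area_above_km2": 24.4}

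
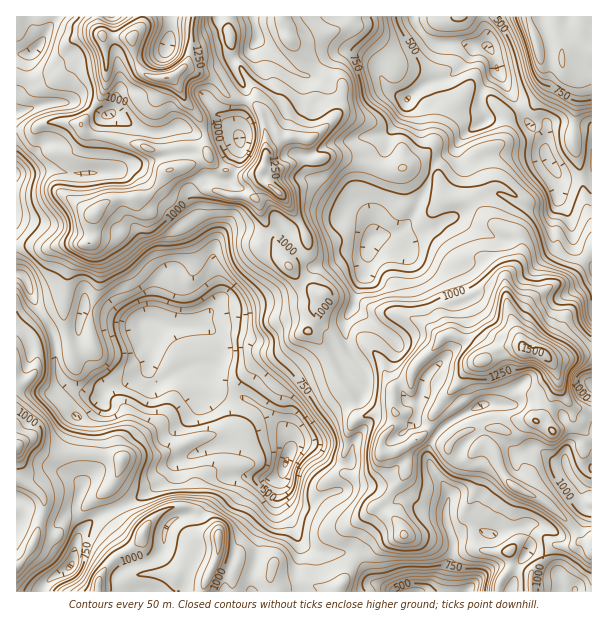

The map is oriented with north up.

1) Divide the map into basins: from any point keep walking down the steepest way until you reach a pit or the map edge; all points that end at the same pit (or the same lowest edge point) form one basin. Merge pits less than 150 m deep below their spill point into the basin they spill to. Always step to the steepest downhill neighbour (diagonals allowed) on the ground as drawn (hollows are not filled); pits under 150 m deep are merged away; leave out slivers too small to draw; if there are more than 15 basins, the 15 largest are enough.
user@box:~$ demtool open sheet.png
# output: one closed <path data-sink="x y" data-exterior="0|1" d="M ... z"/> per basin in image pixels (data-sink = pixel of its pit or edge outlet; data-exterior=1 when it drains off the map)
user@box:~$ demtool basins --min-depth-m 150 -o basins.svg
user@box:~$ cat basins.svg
<path data-sink="488 47" data-exterior="0" d="M591 16l-397 0-2 7-2 33-4 10 11 7 15 5 18 19 22 5 10 14 4 19 0 21-4 14-7 5-16 0-23-9-5-5-6-14-1-21-6-12-14-15-8-16-5-5-22-2-11-10-6-28 8-11 2-10-44-1-1 5 6 15 3 18 0 32-6 13-20 26 10 9 29 5 22 6 8 5 24-2 3 19 12-1 19 22 26 8 21 2 5 5 9 28 9 12 7 18 16 19 22 16-14 34 14 14 18 40 14 20 4 13 14-3 24-1-2 12-12 13-2 15 18-2 25-17 6-1 15 9 9 15 11 3 22-19 1-9 4-4 9 0 7 4 11-10 7-2 9 0 17 10 4 0 11-6 6-7 0-9-12-18-6-24-4-6 42-6z"/><path data-sink="285 462" data-exterior="0" d="M96 16l-80 1 0 462 20 11 7 7 2 7 21 7 11 0 7-3 26-21-1 4 12 24 10 9 12 8 13-16 14-8 18-2 9 4 5 17 5 5 11 4 0 15-2 9 19 9-3 7 1 16 103 0 8-11 8-18 16-23 18-16 11-2-19-15 22-25 8-14 0-7-7-11-8 2-13 1 2-15 12-13 2-12-24 1-14 3-4-13-14-20-18-40-14-14 14-34-22-16-16-19-7-18-9-12-9-28-5-5-21-2-26-8-19-22-13 2 1-7-3-13-24 2-8-5-22-6-29-5-8-6-2-3 20-26 6-13-2-44z"/><path data-sink="414 591" data-exterior="1" d="M429 433l-6 1-21 15 6 12-2 12-18 24-10 9 3 5 9 5 7 6-11 2-18 16-16 23-8 18-7 9 1 2 161-1 1-10 11-15-1-14-30-2-5-7-3-10 3-17 6-12 17-20 10-4-8-12-2-12-7-10-11-1-13 13-8 2-9-7-2-7-4-4z"/><path data-sink="567 468" data-exterior="0" d="M576 408l-4 0 0 9-17 13-4 0-17-10-9 0-7 2-11 10-7-4-9 0-4 4-1 9-4 3 6 1 6 5 11 27 10 10 33 17 24 23 9 14 10 3 1-133-10-1z"/><path data-sink="71 566" data-exterior="0" d="M108 488l-24 20-7 3-11 0-13-6-9-1-8 35-12 21-8 7 1 25 81-1 0-10 6-12 13-13 15-8 12-14-23-19z"/><path data-sink="240 140" data-exterior="0" d="M186 67l-4 1-10 10 8 9 7 17 11 10 6 12 1 21 6 14 10 8 18 6 19-1 6-7 2-11 0-21-2-15-6-13-6-5-22-5-18-19-15-5z"/><path data-sink="167 47" data-exterior="0" d="M192 16l-50 1 0 7-10 14 0 3 4 22 10 11 7 4 18 0 15-12 4-10z"/><path data-sink="575 591" data-exterior="1" d="M588 542l-9 0-4 4-21 0-22 24-2 21 61 1 1-47z"/><path data-sink="591 384" data-exterior="1" d="M591 355l-41 5 4 6 8 27 11 15 9 2 10 0z"/>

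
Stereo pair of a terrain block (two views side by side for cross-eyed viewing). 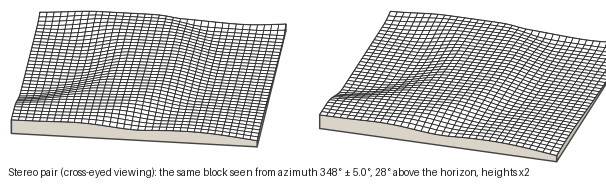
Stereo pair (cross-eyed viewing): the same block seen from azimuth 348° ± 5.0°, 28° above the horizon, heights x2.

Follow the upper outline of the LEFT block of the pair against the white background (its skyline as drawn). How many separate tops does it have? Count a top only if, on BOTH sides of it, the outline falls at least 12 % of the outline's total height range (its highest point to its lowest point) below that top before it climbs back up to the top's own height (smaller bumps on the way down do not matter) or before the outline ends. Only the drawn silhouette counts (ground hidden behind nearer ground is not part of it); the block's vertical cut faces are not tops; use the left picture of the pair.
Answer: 1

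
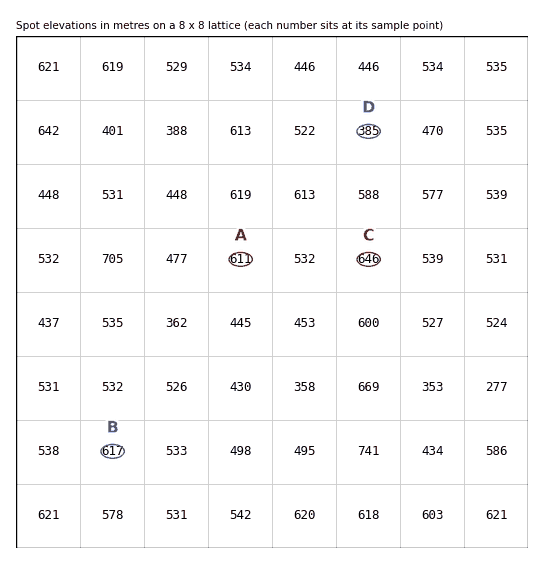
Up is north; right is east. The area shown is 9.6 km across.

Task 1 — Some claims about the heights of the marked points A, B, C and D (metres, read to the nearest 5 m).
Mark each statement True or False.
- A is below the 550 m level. False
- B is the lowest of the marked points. False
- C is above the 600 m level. True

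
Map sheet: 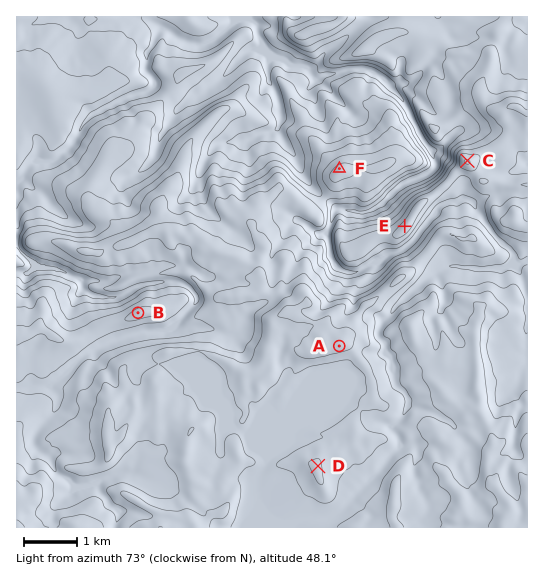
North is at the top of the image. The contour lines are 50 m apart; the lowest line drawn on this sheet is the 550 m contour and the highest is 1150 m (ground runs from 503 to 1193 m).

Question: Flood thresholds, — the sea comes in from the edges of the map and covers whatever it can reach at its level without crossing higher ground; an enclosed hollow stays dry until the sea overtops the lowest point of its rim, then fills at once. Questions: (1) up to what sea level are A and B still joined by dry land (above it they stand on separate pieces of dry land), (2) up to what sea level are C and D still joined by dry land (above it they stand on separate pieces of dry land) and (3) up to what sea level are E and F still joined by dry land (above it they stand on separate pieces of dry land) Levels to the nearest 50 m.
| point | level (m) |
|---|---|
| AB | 950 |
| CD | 900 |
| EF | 800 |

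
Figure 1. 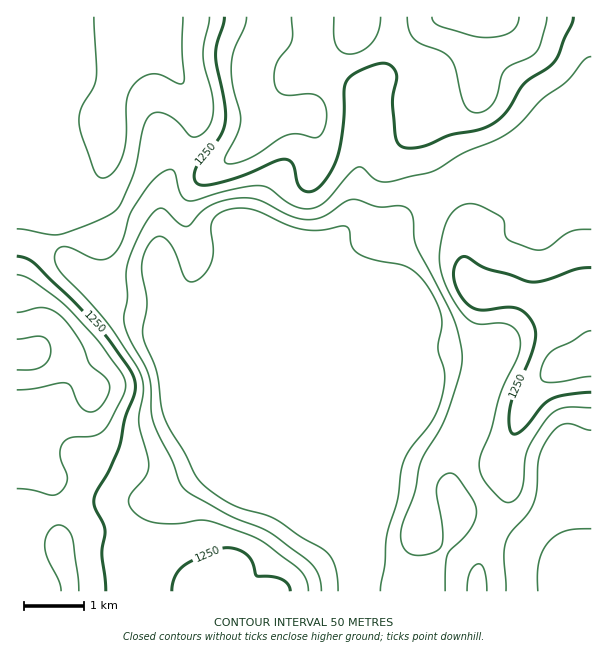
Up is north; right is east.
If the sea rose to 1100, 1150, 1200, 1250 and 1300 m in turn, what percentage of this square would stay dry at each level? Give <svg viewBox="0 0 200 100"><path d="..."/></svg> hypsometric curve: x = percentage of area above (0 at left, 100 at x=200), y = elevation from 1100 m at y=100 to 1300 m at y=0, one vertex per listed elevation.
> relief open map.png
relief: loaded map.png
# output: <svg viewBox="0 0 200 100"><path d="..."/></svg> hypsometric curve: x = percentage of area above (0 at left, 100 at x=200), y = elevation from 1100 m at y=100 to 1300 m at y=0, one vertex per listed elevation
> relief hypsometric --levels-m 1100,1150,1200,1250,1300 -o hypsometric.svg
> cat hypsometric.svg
<svg viewBox="0 0 200 100"><path d="M154 100l-25-25-48-25-31-25-29-25"/></svg>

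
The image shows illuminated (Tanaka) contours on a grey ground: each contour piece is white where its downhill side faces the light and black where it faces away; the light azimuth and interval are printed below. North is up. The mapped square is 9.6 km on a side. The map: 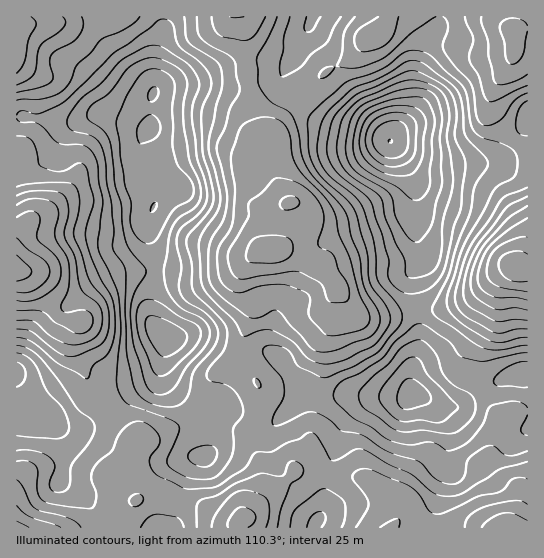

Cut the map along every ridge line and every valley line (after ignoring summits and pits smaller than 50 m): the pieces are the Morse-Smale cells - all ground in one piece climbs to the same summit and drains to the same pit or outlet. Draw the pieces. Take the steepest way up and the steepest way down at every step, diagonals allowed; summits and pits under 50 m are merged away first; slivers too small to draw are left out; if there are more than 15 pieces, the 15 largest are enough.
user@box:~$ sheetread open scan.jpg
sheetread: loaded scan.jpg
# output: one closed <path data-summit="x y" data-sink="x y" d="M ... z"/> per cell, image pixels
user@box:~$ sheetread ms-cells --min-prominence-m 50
<path data-summit="390 141" data-sink="273 251" d="M313 16l-70 1 0 30 2 22 19 69-9 3-12 13-3 5 0 12 15 30 15 4 23-2 4 3 6 9 0 8-21 25-4 3-17 0-10 6-6 9-2 13 2 12 7 12 0 10-11 30 0 12 8 1 10-4 10 0 9 4 12 15 21-20 18-25 2-24 7-13 15 25 6 3 24 0 31-8-2-34 11-20 0-5-7-15 0-50-12-26-12-17-19-9-40-9-15-7-37-31 2-12 13-16z"/><path data-summit="390 141" data-sink="514 31" d="M527 16l-213 0-11 22-7 20-13 16-2 12 37 31 15 7 26 5 27 10 39 25 30 1 38-2 6-3 9-9 20-28z"/><path data-summit="151 129" data-sink="273 251" d="M242 16l-79 1 1 16-8 26-1 32-4 10 0 28-8 9-6 12 0 20 3 15 15 18-7 14 0 17 7 37 18 0 9 2 41-1 19-8 19-13 17 0 9-8 16-20 0-8-6-9-4-3-23 2-15-4-15-30 0-12 3-5 12-13 9-3-19-69z"/><path data-summit="151 129" data-sink="17 269" d="M106 115l-12 0-17 6-42-2-8 23-6 7-5 1 0 120 9 2 7 6 26 39 16 6 7-1-1-16 3-8 18-17 22-9 32-2-7-36 0-17 7-14-15-18-3-15 0-20 6-12 8-9-9-1z"/><path data-summit="413 394" data-sink="511 527" d="M413 393l-12 6-23 0-16 6-13 13-8 12-5 21-11 26 40 2 26 14 13 12-5 15 15 3 33-3 34 8 46 0 1-99-7 2-8-2-35-12-19-9-24-3-9-6z"/><path data-summit="390 141" data-sink="515 267" d="M527 124l-19 27-9 9-6 3-63 2-16-6-19-15-2 1 11 14 12 26 0 50 7 15 0 5-11 20 3 34 24 0 19-5 17-9 24-22 15-6 14 0z"/><path data-summit="413 394" data-sink="515 267" d="M518 267l-19 6-24 22-10 6-26 8-24 1 4 17 0 22-8 22 0 18 3 6 7 1 14 9 24 3 19 9 35 12 8 2 7-4 0-158z"/><path data-summit="166 337" data-sink="243 518" d="M162 363l-6 16-23 17-18 22 20 21-6 35 7 13 1 12 29-2 33 8 28 16 10 0 6-2 14-20 6-18-2-16-8-20 2-22-14-6-19-12-8 7-7 0-13-7-26-22-5-12z"/><path data-summit="151 129" data-sink="17 27" d="M162 16l-40 0-20 8-51-1-33 2-2 2 0 39 15 13 4 8 0 31 42 3 17-6 12 0 36 13 8 0 1-27 4-10 1-32 8-26z"/><path data-summit="166 337" data-sink="17 269" d="M155 271l-32 1-9 3-23 13-10 13 0 22-5 11 1 21 14 31 23 33 19-23 23-17 7-17 4-24-14-13-2-7 0-19z"/><path data-summit="413 394" data-sink="273 251" d="M338 289l-7 13-2 24-18 25-22 20 13 14 21 10 35-2 28 4 20 0 5-2 0-24 8-22 0-22-4-17-32 7-24 0-6-3z"/><path data-summit="17 373" data-sink="17 269" d="M21 271l-5 0 0 107 17 19 8 13 22 18 18 1 24-5 8-4 0-3-22-31-14-31-1-21 5-11-23-6-26-39z"/><path data-summit="166 337" data-sink="273 251" d="M250 257l-19 12-16 4-33 0-9-2-16 0-6 28 0 19 2 7 13 12 32 0 32 18 11 2 2-19 9-25 0-10-7-12-2-12 1-9z"/><path data-summit="413 394" data-sink="243 518" d="M305 387l-12 19-18 17-5 2-15-2-2 22 8 20 2 16-3 13-13 22 22-23 12-8 14-14 30 5 11-25 5-21 8-12 13-13 16-6 23-1-34-2-9-3-35 2z"/><path data-summit="17 373" data-sink="243 518" d="M114 419l-9 5-24 5-14 0-14-7 6 11 4 20 0 16-4 13 27 17 18 22 1 7 22 0 6-23 4-6-1-12-7-13 6-35z"/>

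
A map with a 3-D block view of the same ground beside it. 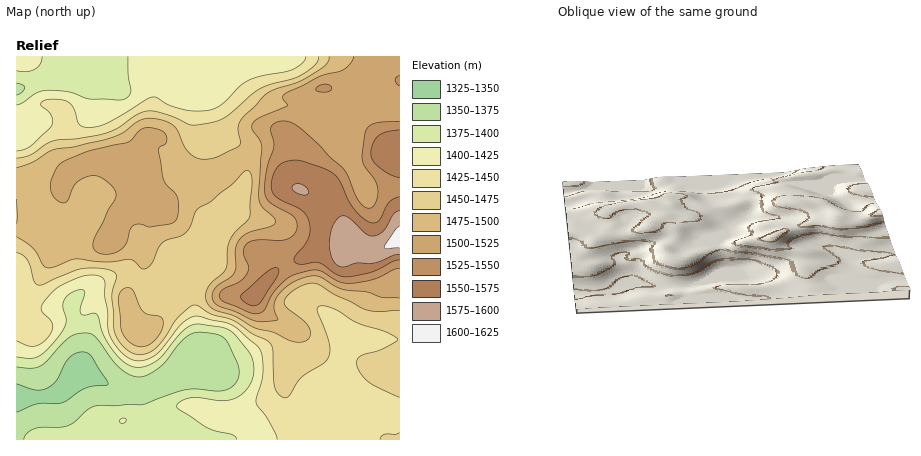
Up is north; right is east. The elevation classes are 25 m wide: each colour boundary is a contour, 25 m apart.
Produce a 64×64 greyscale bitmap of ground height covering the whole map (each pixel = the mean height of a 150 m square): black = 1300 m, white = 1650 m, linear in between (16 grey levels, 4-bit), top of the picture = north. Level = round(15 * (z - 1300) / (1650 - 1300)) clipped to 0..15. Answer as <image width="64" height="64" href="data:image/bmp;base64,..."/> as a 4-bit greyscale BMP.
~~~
<image width="64" height="64" href="data:image/bmp;base64,Qk12CAAAAAAAAHYAAAAoAAAAQAAAAEAAAAABAAQAAAAAAAAIAAATCwAAEwsAABAAAAAAAAAAAAAAABEREQAiIiIAMzMzAERERABVVVUAZmZmAHd3dwCIiIgAmZmZAKqqqgC7u7sAzMzMAN3d3QDu7u4A////ADMzRERERERERERERERERERERERFVVVmZmZmZmZmZmZmMzMzMzNERERERERERERERERERFVVVWZmZmZmZmZmZmYzMzMzMzREREREREREREREVVVVVVVWZmZmZmZmZmZmZiMzMzMzM0RERERERERERFVVVVVVVWZmZmZmZmZmZmZmIiIyIjMzNERERERERERFVVVVVVVVZmZmZmZmZmZmZmYiIiIiIjMzMzMzM0RERFVVVVVVVVZmZmZmZmZmZmZmZiIiIiIiIzMzMzMzM0RERVVERFVVVmZmZmZmZmZmZmZmIiIiIiIiIiIiIzMzMzRERERERFVWZmZmZmZmZmZmZmYiIiIiIiIiIiIjMzMzMzMzMzM0RVZmd2ZmZmZmZmZndyIiIiIiIiIiIjMzMzMzMzMzMzRFVmd3ZmZmZmZmZnd3IzMiIiIiIiIjMzMzMzMzMzMzM0RWZ3d2ZmZmZmZ3d3czMzMiIiIiIjM0RDMzMzMzMzMzRFZnd3d2ZmZmZnd3dzRDMyIiIiIjNEVVRDMzMzMzMzNEVmd3d3dmZmZnd3d3RERDMiIiIiNEVmZVQzMzMzMzM0RWZ3d3d3ZmZmd3d3dVVUQzIiIiM0Vmd2VUMzMzMzM0RVZnd3d3d2ZmZmZ3d1VVVEMyIiM0Vnd3dlQzMzMzM0RFVmd3d3d3ZmZmZmZ3VmZVRDMzM0VneIiHZUMzMzMzRFZmd3eId3dmZmZmZmZmZmVUQzMzRWeIiIh2VDMzMzRFZnd3iIiHd2ZmZmZmZmZmZlVERERWd4iIiHdlRERERFZ3iIiIiId2ZmZmZmd3ZmZmVURERFZ4iIiIh2ZVRVVWZ4iIiJiId3ZmZmZ3d3dmZmVVREREVniIiIh3dmVWZmd4mZmZiId3ZmZmd3d3d2ZmVVRERERWeIiHd3d3ZmZ3iJmqqZiId3dmZnd3eIh3ZmZVVERERVZ4iId3d3d2d4mZqru6mId3d2Z3d3iIiIhmZmVURERVVniId3d3d3d3iaqru7qYh3d3d3d4iIiIiGZmZlVEREVWeIh3d3d3d3eJqqu7u6mId3d3eIiImZmZZmZmZVVERVZ3d3d3d3d3d4maqru7upiHd3iJmZmZmZlmZ3ZmZVVVVmd3d3d3d3d3eImaqru6qZiIiJqqqqmZmWZnd3dmZVVmZ3d3d3d3d3d3iJmqq7uqqZmZq7u7qqqZZmd3d3dmZmd3d3d3d3d3d3d4maqqu7qqqqq7zLu7uqpmd4iId3d3d3d3iId3d3d3d3iJqqq7u7u7u7zMzMzLumZ3iIiIiIiIiIiIh3d3d3d3eJmqqqqru7u7zMzMzMzLd3iIiIiIiZmYiIiId3d3d3d4maqqqqq7u7vMzMzM3dx3iIiIiIiJmZmIiIh3d3d3d3iJqqqqqqu7vMzdzMzd3XiIiIiIiImZmZiIiIh3d3d3d4mZqqqqqru8zN3MzM3diIiIiIiIiZmZmIiIiIh3d3d3iJmZmZmqq7zM3czMzN2IiIiIiIiImZmZmZmIiId3d3d4iIiZmaqru8zMzLu8zYiIiIiIiIiZmZmZmZmYh3d3d3eIiImZqru7zMzLu7vMiIiIiIiIiImZmZmZmZiId3d3d3iImZmqu7u8zLuqq8yIiIiIiIiIiZmZmZmZmIh3d3d3eImZqqu7u7u7uqqrvIiIiImYiIiImZmZmZmYiIh3d3d4iaqru7y7u7uqmqq7iIiImZiIiIiZmZmZmZiIiId3d3iaq7vMzMu7uqmZqruIiIiZmIiIiJmZmZmZmIiIiId3eJq7vMzMu7u6qZmqqoiIiZmZiIiJmZmZmZmIiIiIiHd4mrvMzMy7u7qZmaqqiIiJmZmYiJmZmZmZmIiIiIiIh3iKu7zMu7u7qpmaqruIiIiZmZmZmZmZmZmYiIiIiIiIeImru7u7u7qpmZqru3iIiJmZmZmZmZmZmZiIiIiIiIiIiau7u7u7qqmZqru7d3iIiZmZmZmZmZmZmIiIiIiIiIiJqru7u6qpmZmru7xmZ3iIiJmZmZmZmZmIiId3d4iIiImqqruqqpmZmqu7zFVmd3iIiImZmZmZmZiId3d3d4iIiZqqqqqpmZmZq7u7VVZmd3d3iIiJmZmZmIh3d3d3eIiJmqqqqpmZmZmru7tFVWZmZmZ3d4iJmZmYh3d3d3d4iJmqqqqpmZmZmaq7u0RVVWZmZmZmd4iZmZiHd3d3d3iJmaqqqpmZmZmZqqu7RVVVVmZVVVZmeIiIiHd2Z3d3eImZqqqpmZmZmZmaqqpVVVVWZlVVVVZneIh3dmZmZmd3iJmZmZmZmZmZmZmZmVVVVWZlVVVVVVZnd2ZmZlZmZnd4iJmZmZmZmZmZmZmZVVVVZmVVVVVVVWZmZlVVVVVmZ3eIiJmZmZmZmZmZmZlEVVVVVVVERERFVWVVVVVVVVZmd3iImZmZmZmZmZmZmTRFVVVVRERERERVVVVVVVVVVWZnd4iZmZmZmZmZmZmZM0RERERERERERFVVVVVVVVVVVWZneIiZmqqpmZmZmZkzNERERERERERFVVVVVVVVVVVVVmZnd3iZmpmZmZmZmkREREREREREREVVVVVVVVVVVVVVVWZmZ3iZmZmZmZmqRERERERERERERVVVVVVVVVVVVVVVVVVmZ4iImZmZmZlVVERERERERERFVVVVVVVVVVVVVVVVVVVmd4iJmZmZmVVVREREREREREVVVVVVVVVVVVVVVVVVVVZ3iIiZmZmZ"/>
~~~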